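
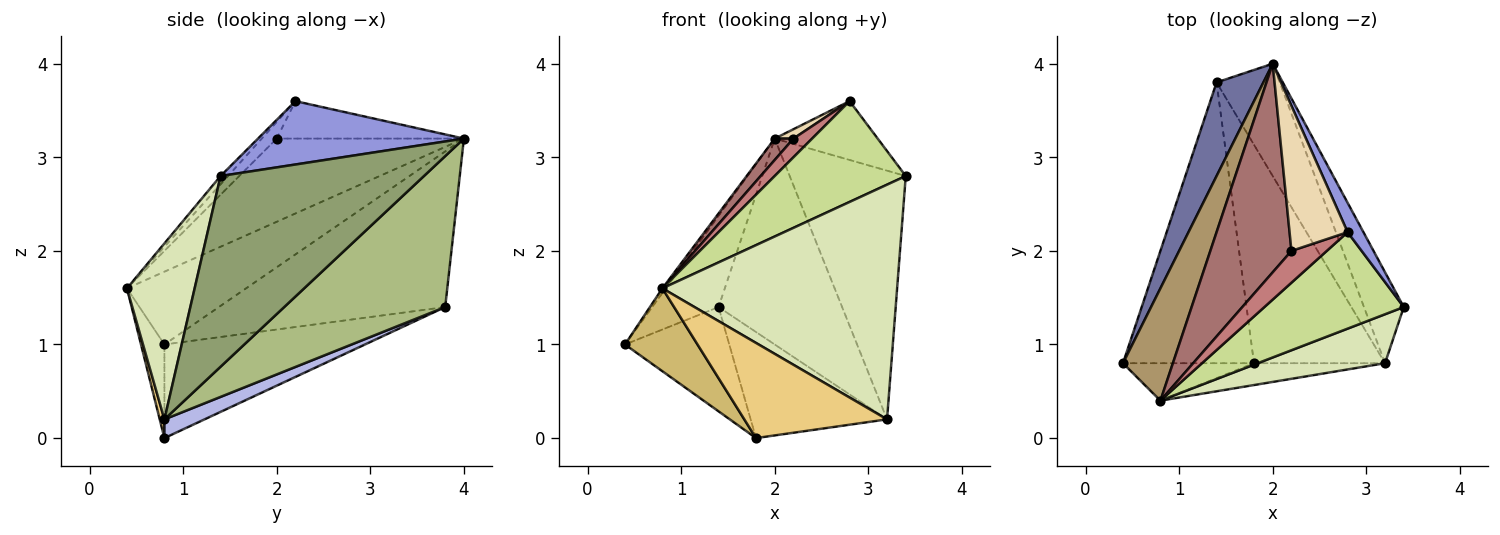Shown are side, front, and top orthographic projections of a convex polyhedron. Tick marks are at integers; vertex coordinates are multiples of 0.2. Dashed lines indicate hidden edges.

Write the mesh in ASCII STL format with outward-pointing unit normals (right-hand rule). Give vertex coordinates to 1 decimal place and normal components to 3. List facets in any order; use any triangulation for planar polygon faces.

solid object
 facet normal -0.922 0.270 0.277
  outer loop
   vertex 1.4 3.8 1.4
   vertex 0.4 0.8 1.0
   vertex 2.0 4.0 3.2
  endloop
 endfacet
 facet normal -0.556 0.289 -0.779
  outer loop
   vertex 1.4 3.8 1.4
   vertex 1.8 0.8 0.0
   vertex 0.4 0.8 1.0
  endloop
 endfacet
 facet normal 0.873 0.436 0.218
  outer loop
   vertex 2.8 2.2 3.6
   vertex 3.4 1.4 2.8
   vertex 2.0 4.0 3.2
  endloop
 endfacet
 facet normal 0.127 0.433 -0.892
  outer loop
   vertex 3.2 0.8 0.2
   vertex 1.8 0.8 0.0
   vertex 1.4 3.8 1.4
  endloop
 endfacet
 facet normal 0.855 0.488 -0.178
  outer loop
   vertex 3.2 0.8 0.2
   vertex 2.0 4.0 3.2
   vertex 3.4 1.4 2.8
  endloop
 endfacet
 facet normal 0.753 0.578 -0.315
  outer loop
   vertex 3.2 0.8 0.2
   vertex 1.4 3.8 1.4
   vertex 2.0 4.0 3.2
  endloop
 endfacet
 facet normal -0.041 -0.722 0.691
  outer loop
   vertex 0.8 0.4 1.6
   vertex 3.4 1.4 2.8
   vertex 2.8 2.2 3.6
  endloop
 endfacet
 facet normal 0.272 -0.942 0.197
  outer loop
   vertex 0.8 0.4 1.6
   vertex 3.2 0.8 0.2
   vertex 3.4 1.4 2.8
  endloop
 endfacet
 facet normal -0.824 0.024 0.565
  outer loop
   vertex 0.8 0.4 1.6
   vertex 2.0 4.0 3.2
   vertex 0.4 0.8 1.0
  endloop
 endfacet
 facet normal -0.282 -0.874 -0.395
  outer loop
   vertex 0.8 0.4 1.6
   vertex 0.4 0.8 1.0
   vertex 1.8 0.8 0.0
  endloop
 endfacet
 facet normal 0.032 -0.974 -0.224
  outer loop
   vertex 0.8 0.4 1.6
   vertex 1.8 0.8 0.0
   vertex 3.2 0.8 0.2
  endloop
 endfacet
 facet normal -0.541 -0.054 0.839
  outer loop
   vertex 2.2 2.0 3.2
   vertex 2.8 2.2 3.6
   vertex 2.0 4.0 3.2
  endloop
 endfacet
 facet normal -0.714 -0.071 0.696
  outer loop
   vertex 2.2 2.0 3.2
   vertex 2.0 4.0 3.2
   vertex 0.8 0.4 1.6
  endloop
 endfacet
 facet normal -0.376 -0.470 0.799
  outer loop
   vertex 2.2 2.0 3.2
   vertex 0.8 0.4 1.6
   vertex 2.8 2.2 3.6
  endloop
 endfacet
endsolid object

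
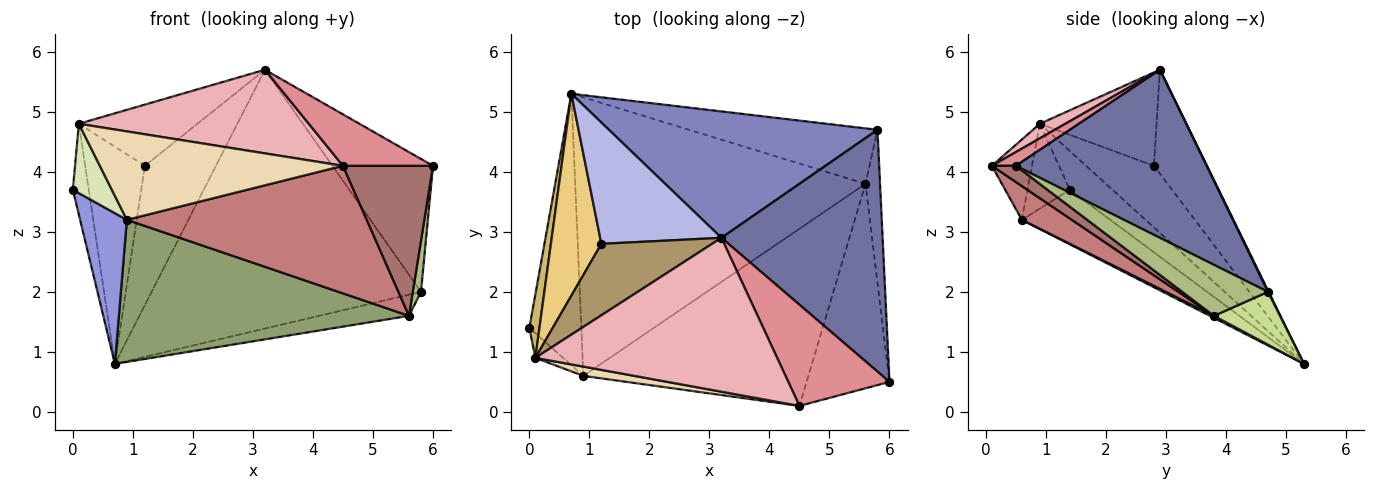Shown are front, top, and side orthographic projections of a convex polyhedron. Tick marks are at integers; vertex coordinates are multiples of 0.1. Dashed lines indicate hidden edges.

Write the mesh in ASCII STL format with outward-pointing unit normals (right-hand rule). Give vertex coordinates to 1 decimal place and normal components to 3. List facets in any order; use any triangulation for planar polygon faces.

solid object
 facet normal 0.675 0.356 0.647
  outer loop
   vertex 5.8 4.7 2.0
   vertex 3.2 2.9 5.7
   vertex 6.0 0.5 4.1
  endloop
 endfacet
 facet normal 0.002 0.899 0.439
  outer loop
   vertex 5.8 4.7 2.0
   vertex 0.7 5.3 0.8
   vertex 3.2 2.9 5.7
  endloop
 endfacet
 facet normal -0.676 -0.358 -0.644
  outer loop
   vertex 0.9 0.6 3.2
   vertex 0.0 1.4 3.7
   vertex 0.7 5.3 0.8
  endloop
 endfacet
 facet normal -0.491 0.657 0.572
  outer loop
   vertex 1.2 2.8 4.1
   vertex 3.2 2.9 5.7
   vertex 0.7 5.3 0.8
  endloop
 endfacet
 facet normal 0.006 -0.455 -0.891
  outer loop
   vertex 5.6 3.8 1.6
   vertex 0.9 0.6 3.2
   vertex 0.7 5.3 0.8
  endloop
 endfacet
 facet normal 0.958 -0.091 -0.274
  outer loop
   vertex 5.6 3.8 1.6
   vertex 5.8 4.7 2.0
   vertex 6.0 0.5 4.1
  endloop
 endfacet
 facet normal 0.253 0.345 -0.904
  outer loop
   vertex 5.6 3.8 1.6
   vertex 0.7 5.3 0.8
   vertex 5.8 4.7 2.0
  endloop
 endfacet
 facet normal -0.715 -0.658 -0.234
  outer loop
   vertex 0.1 0.9 4.8
   vertex 0.0 1.4 3.7
   vertex 0.9 0.6 3.2
  endloop
 endfacet
 facet normal -0.539 0.548 0.640
  outer loop
   vertex 0.1 0.9 4.8
   vertex 3.2 2.9 5.7
   vertex 1.2 2.8 4.1
  endloop
 endfacet
 facet normal -0.910 0.340 0.237
  outer loop
   vertex 0.1 0.9 4.8
   vertex 0.7 5.3 0.8
   vertex 0.0 1.4 3.7
  endloop
 endfacet
 facet normal -0.639 0.563 0.523
  outer loop
   vertex 0.1 0.9 4.8
   vertex 1.2 2.8 4.1
   vertex 0.7 5.3 0.8
  endloop
 endfacet
 facet normal -0.162 -0.981 0.103
  outer loop
   vertex 4.5 0.1 4.1
   vertex 0.1 0.9 4.8
   vertex 0.9 0.6 3.2
  endloop
 endfacet
 facet normal 0.156 -0.584 -0.796
  outer loop
   vertex 4.5 0.1 4.1
   vertex 5.6 3.8 1.6
   vertex 6.0 0.5 4.1
  endloop
 endfacet
 facet normal 0.121 -0.580 -0.805
  outer loop
   vertex 4.5 0.1 4.1
   vertex 0.9 0.6 3.2
   vertex 5.6 3.8 1.6
  endloop
 endfacet
 facet normal 0.120 -0.450 0.885
  outer loop
   vertex 4.5 0.1 4.1
   vertex 6.0 0.5 4.1
   vertex 3.2 2.9 5.7
  endloop
 endfacet
 facet normal 0.053 -0.477 0.877
  outer loop
   vertex 4.5 0.1 4.1
   vertex 3.2 2.9 5.7
   vertex 0.1 0.9 4.8
  endloop
 endfacet
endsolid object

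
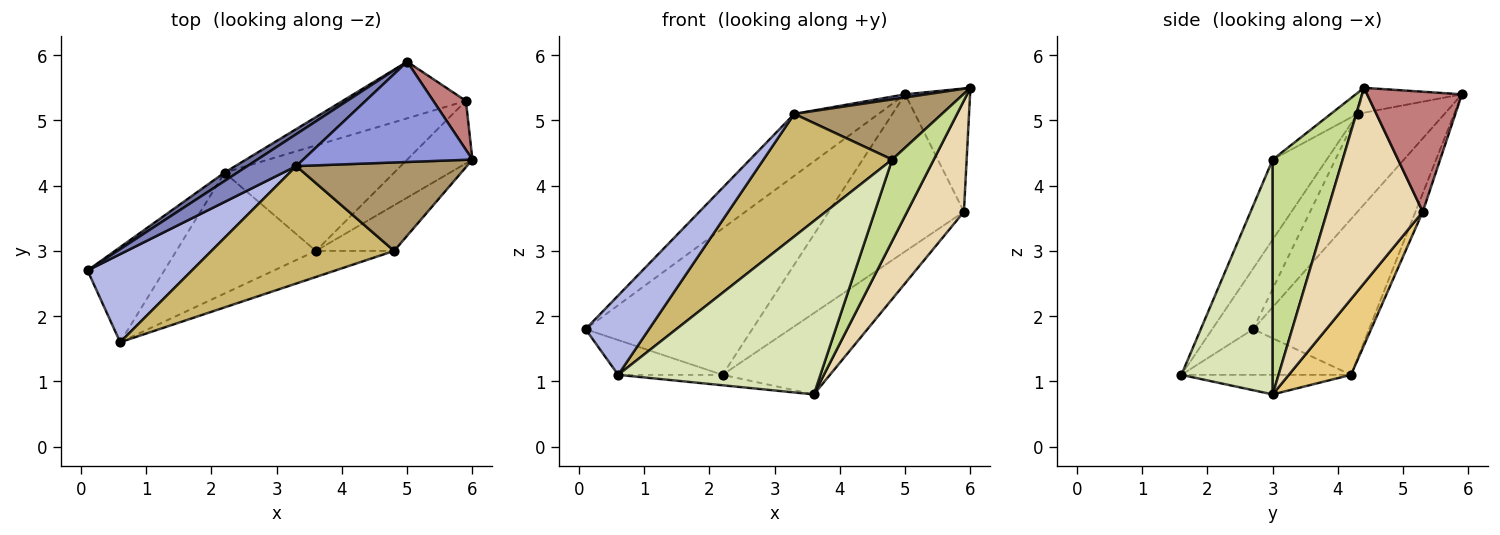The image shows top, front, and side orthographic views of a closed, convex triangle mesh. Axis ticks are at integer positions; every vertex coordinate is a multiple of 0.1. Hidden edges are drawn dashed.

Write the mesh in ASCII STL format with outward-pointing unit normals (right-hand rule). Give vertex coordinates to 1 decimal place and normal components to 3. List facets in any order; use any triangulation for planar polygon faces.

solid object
 facet normal -0.570 0.820 0.047
  outer loop
   vertex 2.2 4.2 1.1
   vertex 0.1 2.7 1.8
   vertex 5.0 5.9 5.4
  endloop
 endfacet
 facet normal -0.676 0.655 0.338
  outer loop
   vertex 3.3 4.3 5.1
   vertex 5.0 5.9 5.4
   vertex 0.1 2.7 1.8
  endloop
 endfacet
 facet normal -0.145 -0.031 0.989
  outer loop
   vertex 3.3 4.3 5.1
   vertex 6.0 4.4 5.5
   vertex 5.0 5.9 5.4
  endloop
 endfacet
 facet normal -0.396 -0.614 0.682
  outer loop
   vertex 0.6 1.6 1.1
   vertex 3.3 4.3 5.1
   vertex 0.1 2.7 1.8
  endloop
 endfacet
 facet normal -0.488 0.300 -0.820
  outer loop
   vertex 0.6 1.6 1.1
   vertex 0.1 2.7 1.8
   vertex 2.2 4.2 1.1
  endloop
 endfacet
 facet normal -0.138 0.085 -0.987
  outer loop
   vertex 0.6 1.6 1.1
   vertex 2.2 4.2 1.1
   vertex 3.6 3.0 0.8
  endloop
 endfacet
 facet normal 0.826 -0.492 -0.275
  outer loop
   vertex 4.8 3.0 4.4
   vertex 3.6 3.0 0.8
   vertex 6.0 4.4 5.5
  endloop
 endfacet
 facet normal 0.408 -0.903 -0.136
  outer loop
   vertex 4.8 3.0 4.4
   vertex 0.6 1.6 1.1
   vertex 3.6 3.0 0.8
  endloop
 endfacet
 facet normal -0.101 -0.560 0.823
  outer loop
   vertex 4.8 3.0 4.4
   vertex 6.0 4.4 5.5
   vertex 3.3 4.3 5.1
  endloop
 endfacet
 facet normal -0.290 -0.691 0.662
  outer loop
   vertex 4.8 3.0 4.4
   vertex 3.3 4.3 5.1
   vertex 0.6 1.6 1.1
  endloop
 endfacet
 facet normal 0.333 0.576 -0.747
  outer loop
   vertex 5.9 5.3 3.6
   vertex 3.6 3.0 0.8
   vertex 2.2 4.2 1.1
  endloop
 endfacet
 facet normal 0.827 -0.491 -0.276
  outer loop
   vertex 5.9 5.3 3.6
   vertex 6.0 4.4 5.5
   vertex 3.6 3.0 0.8
  endloop
 endfacet
 facet normal -0.051 0.940 -0.339
  outer loop
   vertex 5.9 5.3 3.6
   vertex 2.2 4.2 1.1
   vertex 5.0 5.9 5.4
  endloop
 endfacet
 facet normal 0.805 0.551 0.219
  outer loop
   vertex 5.9 5.3 3.6
   vertex 5.0 5.9 5.4
   vertex 6.0 4.4 5.5
  endloop
 endfacet
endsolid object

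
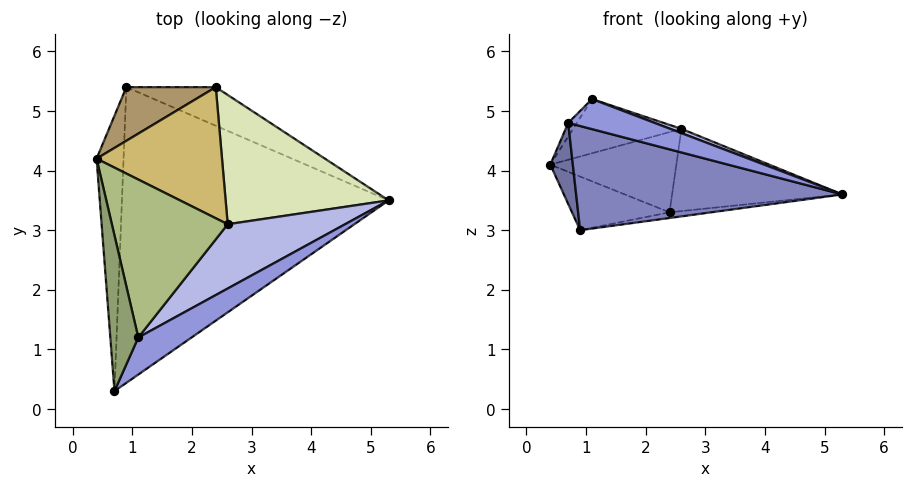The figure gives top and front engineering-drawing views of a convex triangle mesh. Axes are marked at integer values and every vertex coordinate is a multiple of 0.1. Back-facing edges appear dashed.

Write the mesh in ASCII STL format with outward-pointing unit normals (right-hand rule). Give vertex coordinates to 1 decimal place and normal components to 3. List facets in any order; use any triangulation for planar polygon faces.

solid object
 facet normal -0.820 -0.162 -0.549
  outer loop
   vertex 0.9 5.4 3.0
   vertex 0.7 0.3 4.8
   vertex 0.4 4.2 4.1
  endloop
 endfacet
 facet normal -0.015 -0.332 -0.943
  outer loop
   vertex 0.9 5.4 3.0
   vertex 5.3 3.5 3.6
   vertex 0.7 0.3 4.8
  endloop
 endfacet
 facet normal 0.540 -0.530 0.654
  outer loop
   vertex 1.1 1.2 5.2
   vertex 0.7 0.3 4.8
   vertex 5.3 3.5 3.6
  endloop
 endfacet
 facet normal 0.384 -0.061 0.921
  outer loop
   vertex 1.1 1.2 5.2
   vertex 5.3 3.5 3.6
   vertex 2.6 3.1 4.7
  endloop
 endfacet
 facet normal -0.766 0.056 0.640
  outer loop
   vertex 1.1 1.2 5.2
   vertex 0.4 4.2 4.1
   vertex 0.7 0.3 4.8
  endloop
 endfacet
 facet normal -0.095 0.323 0.942
  outer loop
   vertex 1.1 1.2 5.2
   vertex 2.6 3.1 4.7
   vertex 0.4 4.2 4.1
  endloop
 endfacet
 facet normal 0.194 0.143 -0.970
  outer loop
   vertex 2.4 5.4 3.3
   vertex 5.3 3.5 3.6
   vertex 0.9 5.4 3.0
  endloop
 endfacet
 facet normal 0.256 0.519 0.816
  outer loop
   vertex 2.4 5.4 3.3
   vertex 2.6 3.1 4.7
   vertex 5.3 3.5 3.6
  endloop
 endfacet
 facet normal -0.140 0.700 0.700
  outer loop
   vertex 2.4 5.4 3.3
   vertex 0.9 5.4 3.0
   vertex 0.4 4.2 4.1
  endloop
 endfacet
 facet normal 0.028 0.522 0.853
  outer loop
   vertex 2.4 5.4 3.3
   vertex 0.4 4.2 4.1
   vertex 2.6 3.1 4.7
  endloop
 endfacet
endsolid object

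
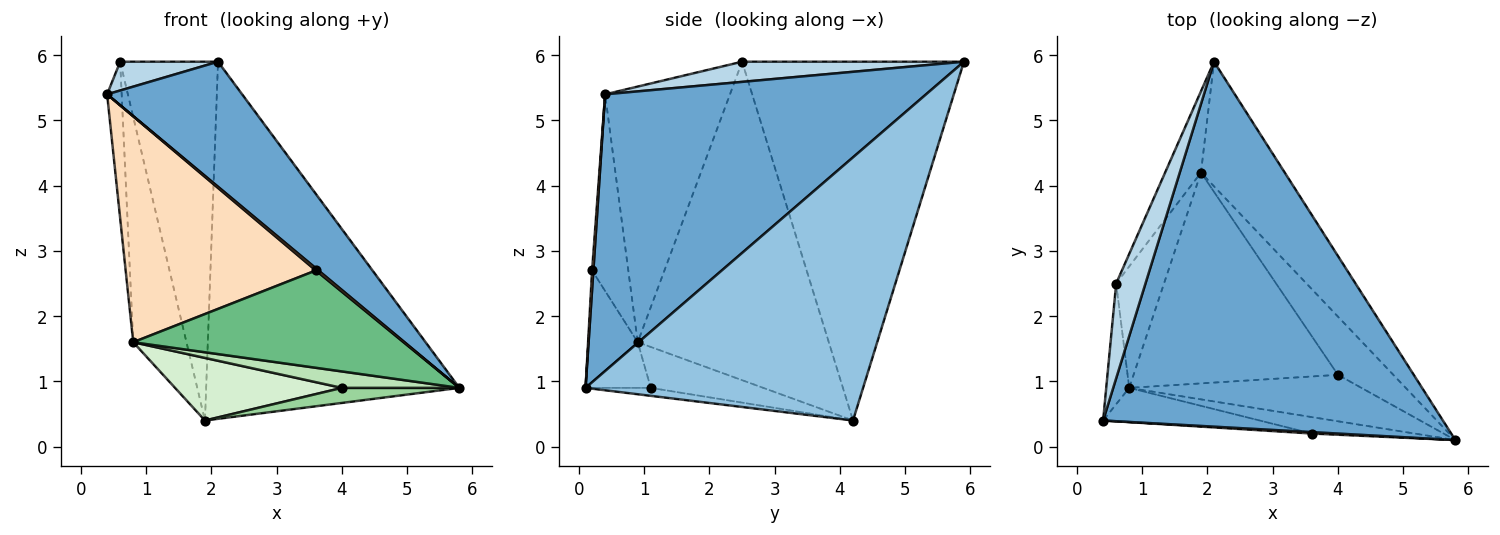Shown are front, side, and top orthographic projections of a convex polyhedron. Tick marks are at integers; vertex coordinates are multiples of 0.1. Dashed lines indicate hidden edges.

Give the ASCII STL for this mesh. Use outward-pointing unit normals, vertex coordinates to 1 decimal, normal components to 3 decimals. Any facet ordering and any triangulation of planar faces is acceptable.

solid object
 facet normal 0.610 -0.257 0.749
  outer loop
   vertex 2.1 5.9 5.9
   vertex 0.4 0.4 5.4
   vertex 5.8 0.1 0.9
  endloop
 endfacet
 facet normal 0.719 0.656 -0.229
  outer loop
   vertex 1.9 4.2 0.4
   vertex 2.1 5.9 5.9
   vertex 5.8 0.1 0.9
  endloop
 endfacet
 facet normal 0.550 -0.243 0.799
  outer loop
   vertex 0.6 2.5 5.9
   vertex 0.4 0.4 5.4
   vertex 2.1 5.9 5.9
  endloop
 endfacet
 facet normal -0.911 0.402 -0.091
  outer loop
   vertex 0.6 2.5 5.9
   vertex 2.1 5.9 5.9
   vertex 1.9 4.2 0.4
  endloop
 endfacet
 facet normal -0.989 0.115 -0.089
  outer loop
   vertex 0.6 2.5 5.9
   vertex 0.8 0.9 1.6
   vertex 0.4 0.4 5.4
  endloop
 endfacet
 facet normal -0.953 0.266 -0.143
  outer loop
   vertex 0.6 2.5 5.9
   vertex 1.9 4.2 0.4
   vertex 0.8 0.9 1.6
  endloop
 endfacet
 facet normal 0.384 -0.768 0.512
  outer loop
   vertex 3.6 0.2 2.7
   vertex 5.8 0.1 0.9
   vertex 0.4 0.4 5.4
  endloop
 endfacet
 facet normal -0.185 -0.972 -0.147
  outer loop
   vertex 3.6 0.2 2.7
   vertex 0.4 0.4 5.4
   vertex 0.8 0.9 1.6
  endloop
 endfacet
 facet normal -0.178 -0.970 -0.164
  outer loop
   vertex 3.6 0.2 2.7
   vertex 0.8 0.9 1.6
   vertex 5.8 0.1 0.9
  endloop
 endfacet
 facet normal -0.138 -0.248 -0.959
  outer loop
   vertex 4.0 1.1 0.9
   vertex 1.9 4.2 0.4
   vertex 5.8 0.1 0.9
  endloop
 endfacet
 facet normal -0.182 -0.328 -0.927
  outer loop
   vertex 4.0 1.1 0.9
   vertex 5.8 0.1 0.9
   vertex 0.8 0.9 1.6
  endloop
 endfacet
 facet normal -0.188 -0.280 -0.941
  outer loop
   vertex 4.0 1.1 0.9
   vertex 0.8 0.9 1.6
   vertex 1.9 4.2 0.4
  endloop
 endfacet
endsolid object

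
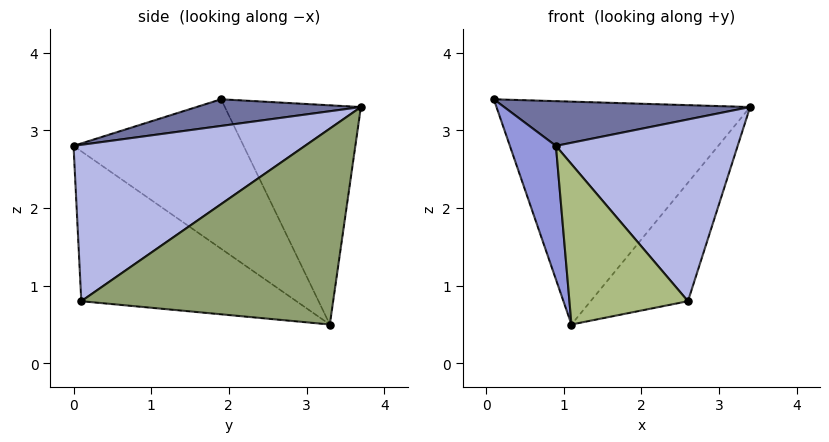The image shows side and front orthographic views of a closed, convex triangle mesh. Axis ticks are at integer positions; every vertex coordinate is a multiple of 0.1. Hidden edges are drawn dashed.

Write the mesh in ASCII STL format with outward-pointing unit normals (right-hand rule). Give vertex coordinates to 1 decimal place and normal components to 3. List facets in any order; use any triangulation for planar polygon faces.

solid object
 facet normal 0.158 -0.236 0.959
  outer loop
   vertex 0.9 0.0 2.8
   vertex 3.4 3.7 3.3
   vertex 0.1 1.9 3.4
  endloop
 endfacet
 facet normal -0.457 0.852 0.254
  outer loop
   vertex 1.1 3.3 0.5
   vertex 0.1 1.9 3.4
   vertex 3.4 3.7 3.3
  endloop
 endfacet
 facet normal -0.877 -0.238 -0.417
  outer loop
   vertex 1.1 3.3 0.5
   vertex 0.9 0.0 2.8
   vertex 0.1 1.9 3.4
  endloop
 endfacet
 facet normal 0.663 -0.521 0.538
  outer loop
   vertex 2.6 0.1 0.8
   vertex 3.4 3.7 3.3
   vertex 0.9 0.0 2.8
  endloop
 endfacet
 facet normal 0.722 0.279 -0.633
  outer loop
   vertex 2.6 0.1 0.8
   vertex 1.1 3.3 0.5
   vertex 3.4 3.7 3.3
  endloop
 endfacet
 facet normal -0.694 -0.383 -0.609
  outer loop
   vertex 2.6 0.1 0.8
   vertex 0.9 0.0 2.8
   vertex 1.1 3.3 0.5
  endloop
 endfacet
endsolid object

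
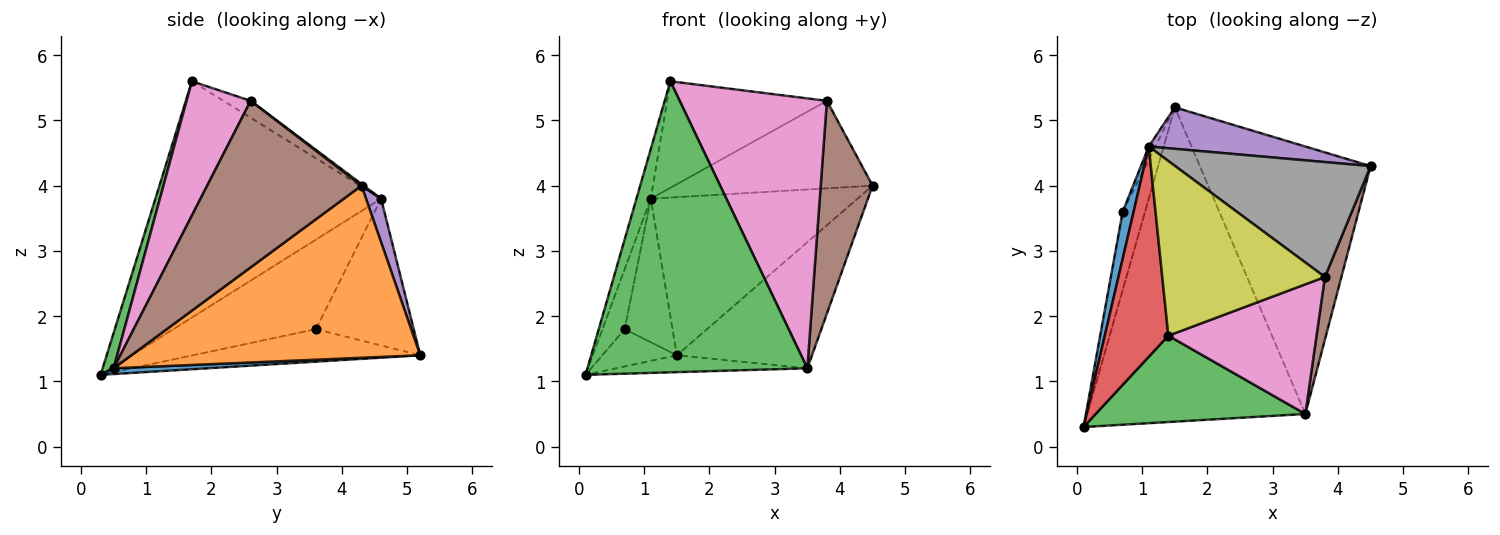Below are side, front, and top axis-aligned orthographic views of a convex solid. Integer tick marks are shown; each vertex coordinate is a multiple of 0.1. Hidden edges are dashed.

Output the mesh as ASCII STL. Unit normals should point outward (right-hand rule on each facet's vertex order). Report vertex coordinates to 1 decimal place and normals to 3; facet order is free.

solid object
 facet normal 0.026 0.054 -0.998
  outer loop
   vertex 3.5 0.5 1.2
   vertex 0.1 0.3 1.1
   vertex 1.5 5.2 1.4
  endloop
 endfacet
 facet normal 0.674 0.315 -0.668
  outer loop
   vertex 3.5 0.5 1.2
   vertex 1.5 5.2 1.4
   vertex 4.5 4.3 4.0
  endloop
 endfacet
 facet normal 0.048 -0.958 0.284
  outer loop
   vertex 3.5 0.5 1.2
   vertex 1.4 1.7 5.6
   vertex 0.1 0.3 1.1
  endloop
 endfacet
 facet normal -0.964 0.061 0.259
  outer loop
   vertex 1.1 4.6 3.8
   vertex 0.1 0.3 1.1
   vertex 1.4 1.7 5.6
  endloop
 endfacet
 facet normal 0.070 0.965 0.253
  outer loop
   vertex 1.1 4.6 3.8
   vertex 4.5 4.3 4.0
   vertex 1.5 5.2 1.4
  endloop
 endfacet
 facet normal 0.944 -0.317 0.093
  outer loop
   vertex 3.8 2.6 5.3
   vertex 3.5 0.5 1.2
   vertex 4.5 4.3 4.0
  endloop
 endfacet
 facet normal 0.365 -0.839 0.403
  outer loop
   vertex 3.8 2.6 5.3
   vertex 1.4 1.7 5.6
   vertex 3.5 0.5 1.2
  endloop
 endfacet
 facet normal 0.007 0.606 0.796
  outer loop
   vertex 3.8 2.6 5.3
   vertex 4.5 4.3 4.0
   vertex 1.1 4.6 3.8
  endloop
 endfacet
 facet normal -0.088 0.519 0.850
  outer loop
   vertex 3.8 2.6 5.3
   vertex 1.1 4.6 3.8
   vertex 1.4 1.7 5.6
  endloop
 endfacet
 facet normal -0.795 0.261 -0.547
  outer loop
   vertex 0.7 3.6 1.8
   vertex 1.5 5.2 1.4
   vertex 0.1 0.3 1.1
  endloop
 endfacet
 facet normal -0.981 0.153 0.120
  outer loop
   vertex 0.7 3.6 1.8
   vertex 0.1 0.3 1.1
   vertex 1.1 4.6 3.8
  endloop
 endfacet
 facet normal -0.898 0.439 -0.040
  outer loop
   vertex 0.7 3.6 1.8
   vertex 1.1 4.6 3.8
   vertex 1.5 5.2 1.4
  endloop
 endfacet
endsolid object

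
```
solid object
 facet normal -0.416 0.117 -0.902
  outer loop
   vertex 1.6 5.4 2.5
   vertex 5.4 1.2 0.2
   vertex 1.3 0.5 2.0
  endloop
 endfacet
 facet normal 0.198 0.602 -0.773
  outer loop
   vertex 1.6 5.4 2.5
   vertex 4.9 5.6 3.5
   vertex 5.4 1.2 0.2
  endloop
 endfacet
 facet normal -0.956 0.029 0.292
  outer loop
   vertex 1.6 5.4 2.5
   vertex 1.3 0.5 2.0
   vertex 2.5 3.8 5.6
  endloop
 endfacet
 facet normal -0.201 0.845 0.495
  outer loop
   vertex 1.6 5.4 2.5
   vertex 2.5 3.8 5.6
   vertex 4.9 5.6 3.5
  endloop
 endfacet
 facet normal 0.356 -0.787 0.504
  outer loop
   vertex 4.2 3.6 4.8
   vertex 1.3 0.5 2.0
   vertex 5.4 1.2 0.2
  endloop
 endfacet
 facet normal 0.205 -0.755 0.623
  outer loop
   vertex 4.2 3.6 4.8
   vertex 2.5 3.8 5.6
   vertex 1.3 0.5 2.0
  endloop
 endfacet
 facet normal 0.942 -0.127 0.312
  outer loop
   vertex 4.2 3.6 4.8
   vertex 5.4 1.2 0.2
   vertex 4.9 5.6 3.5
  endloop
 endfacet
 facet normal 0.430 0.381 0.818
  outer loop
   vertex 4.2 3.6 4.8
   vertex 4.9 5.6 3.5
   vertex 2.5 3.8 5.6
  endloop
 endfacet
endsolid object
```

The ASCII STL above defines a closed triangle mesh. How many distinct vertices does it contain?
6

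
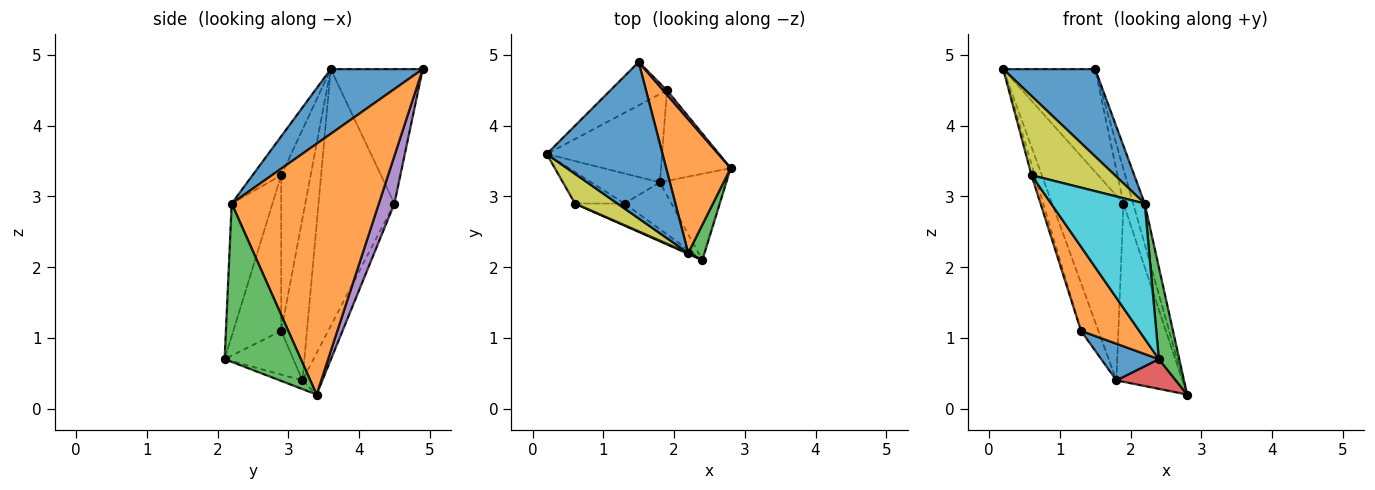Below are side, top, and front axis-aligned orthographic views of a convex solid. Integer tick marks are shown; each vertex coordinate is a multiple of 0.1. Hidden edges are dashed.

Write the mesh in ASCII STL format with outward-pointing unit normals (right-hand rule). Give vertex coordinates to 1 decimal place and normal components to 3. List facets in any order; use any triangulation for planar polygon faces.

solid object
 facet normal 0.438 -0.438 0.785
  outer loop
   vertex 2.2 2.2 2.9
   vertex 1.5 4.9 4.8
   vertex 0.2 3.6 4.8
  endloop
 endfacet
 facet normal 0.966 0.076 0.248
  outer loop
   vertex 2.2 2.2 2.9
   vertex 2.8 3.4 0.2
   vertex 1.5 4.9 4.8
  endloop
 endfacet
 facet normal 0.961 -0.258 0.099
  outer loop
   vertex 2.2 2.2 2.9
   vertex 2.4 2.1 0.7
   vertex 2.8 3.4 0.2
  endloop
 endfacet
 facet normal -0.123 -0.323 -0.938
  outer loop
   vertex 1.8 3.2 0.4
   vertex 2.8 3.4 0.2
   vertex 2.4 2.1 0.7
  endloop
 endfacet
 facet normal 0.847 0.528 0.067
  outer loop
   vertex 1.9 4.5 2.9
   vertex 1.5 4.9 4.8
   vertex 2.8 3.4 0.2
  endloop
 endfacet
 facet normal -0.260 0.861 -0.437
  outer loop
   vertex 1.9 4.5 2.9
   vertex 2.8 3.4 0.2
   vertex 1.8 3.2 0.4
  endloop
 endfacet
 facet normal -0.678 0.678 -0.285
  outer loop
   vertex 1.9 4.5 2.9
   vertex 0.2 3.6 4.8
   vertex 1.5 4.9 4.8
  endloop
 endfacet
 facet normal -0.692 0.651 -0.311
  outer loop
   vertex 1.9 4.5 2.9
   vertex 1.8 3.2 0.4
   vertex 0.2 3.6 4.8
  endloop
 endfacet
 facet normal -0.306 -0.891 0.334
  outer loop
   vertex 0.6 2.9 3.3
   vertex 2.2 2.2 2.9
   vertex 0.2 3.6 4.8
  endloop
 endfacet
 facet normal -0.400 -0.917 0.005
  outer loop
   vertex 0.6 2.9 3.3
   vertex 2.4 2.1 0.7
   vertex 2.2 2.2 2.9
  endloop
 endfacet
 facet normal -0.592 -0.496 -0.635
  outer loop
   vertex 1.3 2.9 1.1
   vertex 1.8 3.2 0.4
   vertex 2.4 2.1 0.7
  endloop
 endfacet
 facet normal -0.623 -0.757 -0.198
  outer loop
   vertex 1.3 2.9 1.1
   vertex 2.4 2.1 0.7
   vertex 0.6 2.9 3.3
  endloop
 endfacet
 facet normal -0.782 0.528 -0.332
  outer loop
   vertex 1.3 2.9 1.1
   vertex 0.2 3.6 4.8
   vertex 1.8 3.2 0.4
  endloop
 endfacet
 facet normal -0.948 0.105 -0.302
  outer loop
   vertex 1.3 2.9 1.1
   vertex 0.6 2.9 3.3
   vertex 0.2 3.6 4.8
  endloop
 endfacet
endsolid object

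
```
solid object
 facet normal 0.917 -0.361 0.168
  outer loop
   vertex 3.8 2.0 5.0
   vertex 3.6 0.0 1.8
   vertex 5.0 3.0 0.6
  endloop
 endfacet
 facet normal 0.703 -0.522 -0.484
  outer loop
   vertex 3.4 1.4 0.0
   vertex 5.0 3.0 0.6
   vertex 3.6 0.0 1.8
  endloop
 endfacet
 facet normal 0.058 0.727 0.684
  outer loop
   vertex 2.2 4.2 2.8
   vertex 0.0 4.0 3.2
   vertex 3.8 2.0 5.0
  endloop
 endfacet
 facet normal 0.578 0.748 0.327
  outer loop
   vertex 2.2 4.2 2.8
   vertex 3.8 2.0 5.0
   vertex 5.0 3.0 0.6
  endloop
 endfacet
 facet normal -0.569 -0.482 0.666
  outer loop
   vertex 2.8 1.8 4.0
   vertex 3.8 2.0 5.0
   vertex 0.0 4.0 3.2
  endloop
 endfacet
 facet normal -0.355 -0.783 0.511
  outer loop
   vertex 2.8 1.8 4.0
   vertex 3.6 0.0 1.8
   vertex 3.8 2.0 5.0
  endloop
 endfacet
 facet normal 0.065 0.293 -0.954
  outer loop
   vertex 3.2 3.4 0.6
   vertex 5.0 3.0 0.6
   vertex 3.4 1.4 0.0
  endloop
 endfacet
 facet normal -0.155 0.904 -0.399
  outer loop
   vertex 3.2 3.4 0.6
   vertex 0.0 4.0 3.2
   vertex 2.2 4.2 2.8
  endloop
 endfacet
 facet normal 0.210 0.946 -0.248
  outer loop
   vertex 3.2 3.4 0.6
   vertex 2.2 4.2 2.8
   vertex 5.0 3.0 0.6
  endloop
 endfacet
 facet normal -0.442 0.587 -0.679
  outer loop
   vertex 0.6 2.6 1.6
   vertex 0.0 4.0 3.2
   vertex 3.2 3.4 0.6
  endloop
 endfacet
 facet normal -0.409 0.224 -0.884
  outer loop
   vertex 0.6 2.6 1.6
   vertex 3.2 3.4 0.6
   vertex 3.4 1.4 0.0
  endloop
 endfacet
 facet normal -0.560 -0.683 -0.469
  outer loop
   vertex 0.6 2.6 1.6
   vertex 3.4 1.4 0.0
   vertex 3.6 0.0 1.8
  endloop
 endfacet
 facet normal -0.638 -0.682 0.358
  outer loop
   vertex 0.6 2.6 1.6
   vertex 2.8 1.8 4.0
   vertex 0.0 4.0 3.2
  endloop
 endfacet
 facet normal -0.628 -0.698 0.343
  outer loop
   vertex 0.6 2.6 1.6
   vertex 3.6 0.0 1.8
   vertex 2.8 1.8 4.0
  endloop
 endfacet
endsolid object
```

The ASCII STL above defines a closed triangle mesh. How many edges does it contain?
21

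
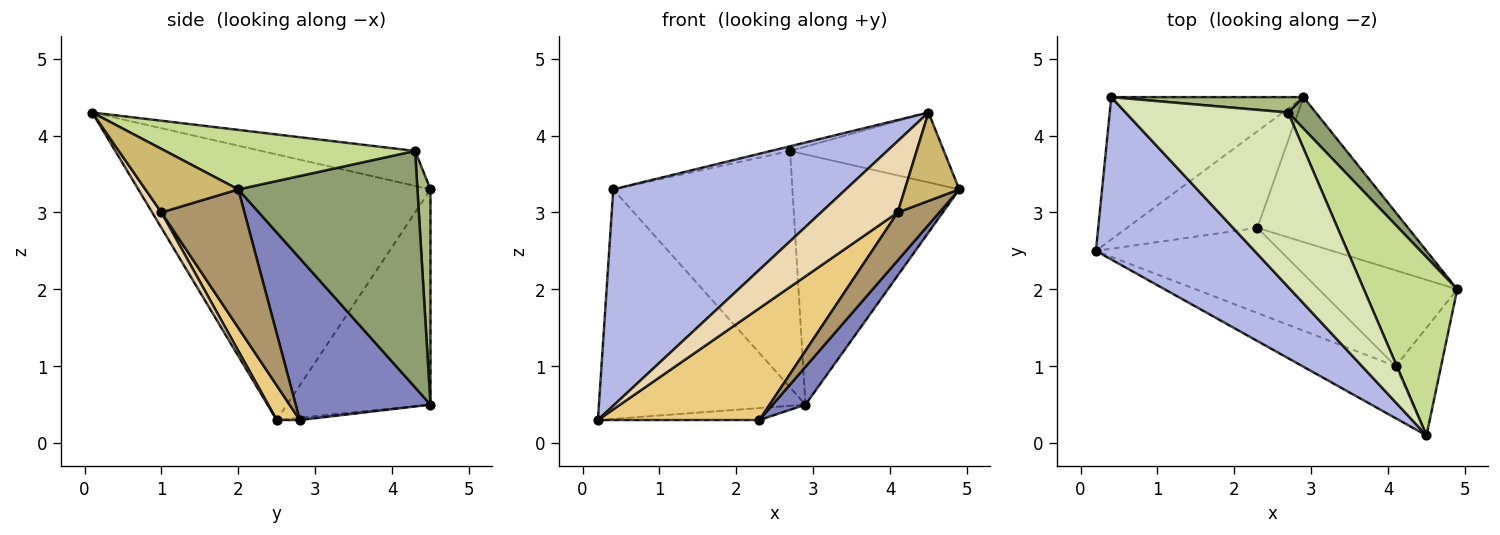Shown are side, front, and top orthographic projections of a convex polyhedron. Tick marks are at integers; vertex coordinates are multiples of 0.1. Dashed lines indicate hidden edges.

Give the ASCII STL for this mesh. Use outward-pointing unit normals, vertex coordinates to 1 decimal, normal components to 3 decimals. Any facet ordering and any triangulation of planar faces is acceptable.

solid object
 facet normal -0.018 0.123 -0.992
  outer loop
   vertex 2.3 2.8 0.3
   vertex 0.2 2.5 0.3
   vertex 2.9 4.5 0.5
  endloop
 endfacet
 facet normal 0.720 -0.175 -0.671
  outer loop
   vertex 2.3 2.8 0.3
   vertex 2.9 4.5 0.5
   vertex 4.9 2.0 3.3
  endloop
 endfacet
 facet normal -0.508 0.732 -0.454
  outer loop
   vertex 0.4 4.5 3.3
   vertex 2.9 4.5 0.5
   vertex 0.2 2.5 0.3
  endloop
 endfacet
 facet normal -0.709 -0.564 0.423
  outer loop
   vertex 4.5 0.1 4.3
   vertex 0.4 4.5 3.3
   vertex 0.2 2.5 0.3
  endloop
 endfacet
 facet normal 0.729 0.679 0.085
  outer loop
   vertex 2.7 4.3 3.8
   vertex 4.9 2.0 3.3
   vertex 2.9 4.5 0.5
  endloop
 endfacet
 facet normal 0.072 0.995 0.065
  outer loop
   vertex 2.7 4.3 3.8
   vertex 2.9 4.5 0.5
   vertex 0.4 4.5 3.3
  endloop
 endfacet
 facet normal 0.510 0.314 0.801
  outer loop
   vertex 2.7 4.3 3.8
   vertex 4.5 0.1 4.3
   vertex 4.9 2.0 3.3
  endloop
 endfacet
 facet normal -0.210 0.026 0.977
  outer loop
   vertex 2.7 4.3 3.8
   vertex 0.4 4.5 3.3
   vertex 4.5 0.1 4.3
  endloop
 endfacet
 facet normal 0.667 -0.333 -0.667
  outer loop
   vertex 4.1 1.0 3.0
   vertex 2.3 2.8 0.3
   vertex 4.9 2.0 3.3
  endloop
 endfacet
 facet normal 0.735 -0.431 -0.524
  outer loop
   vertex 4.1 1.0 3.0
   vertex 4.9 2.0 3.3
   vertex 4.5 0.1 4.3
  endloop
 endfacet
 facet normal 0.113 -0.790 -0.602
  outer loop
   vertex 4.1 1.0 3.0
   vertex 0.2 2.5 0.3
   vertex 2.3 2.8 0.3
  endloop
 endfacet
 facet normal 0.097 -0.804 -0.586
  outer loop
   vertex 4.1 1.0 3.0
   vertex 4.5 0.1 4.3
   vertex 0.2 2.5 0.3
  endloop
 endfacet
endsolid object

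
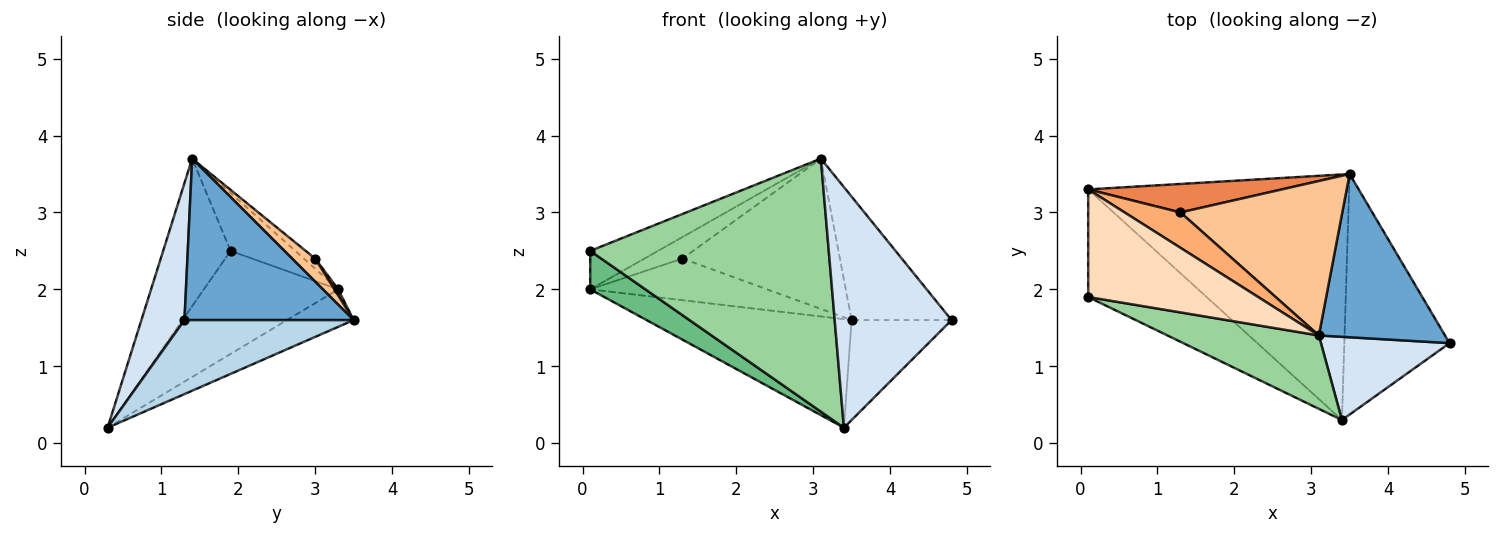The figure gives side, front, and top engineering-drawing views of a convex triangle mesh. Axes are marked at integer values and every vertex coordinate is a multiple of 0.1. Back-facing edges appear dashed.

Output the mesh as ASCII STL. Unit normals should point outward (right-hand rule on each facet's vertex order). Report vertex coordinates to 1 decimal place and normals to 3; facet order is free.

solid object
 facet normal 0.714 0.422 0.558
  outer loop
   vertex 3.1 1.4 3.7
   vertex 4.8 1.3 1.6
   vertex 3.5 3.5 1.6
  endloop
 endfacet
 facet normal -0.130 0.401 -0.907
  outer loop
   vertex 3.4 0.3 0.2
   vertex 0.1 3.3 2.0
   vertex 3.5 3.5 1.6
  endloop
 endfacet
 facet normal 0.545 0.322 -0.774
  outer loop
   vertex 3.4 0.3 0.2
   vertex 3.5 3.5 1.6
   vertex 4.8 1.3 1.6
  endloop
 endfacet
 facet normal 0.329 -0.893 0.309
  outer loop
   vertex 3.4 0.3 0.2
   vertex 4.8 1.3 1.6
   vertex 3.1 1.4 3.7
  endloop
 endfacet
 facet normal 0.018 0.825 0.565
  outer loop
   vertex 1.3 3.0 2.4
   vertex 3.5 3.5 1.6
   vertex 0.1 3.3 2.0
  endloop
 endfacet
 facet normal -0.153 0.514 0.844
  outer loop
   vertex 1.3 3.0 2.4
   vertex 0.1 3.3 2.0
   vertex 3.1 1.4 3.7
  endloop
 endfacet
 facet normal 0.102 0.694 0.713
  outer loop
   vertex 1.3 3.0 2.4
   vertex 3.1 1.4 3.7
   vertex 3.5 3.5 1.6
  endloop
 endfacet
 facet normal -0.305 0.320 0.897
  outer loop
   vertex 0.1 1.9 2.5
   vertex 3.1 1.4 3.7
   vertex 0.1 3.3 2.0
  endloop
 endfacet
 facet normal -0.634 -0.260 -0.728
  outer loop
   vertex 0.1 1.9 2.5
   vertex 0.1 3.3 2.0
   vertex 3.4 0.3 0.2
  endloop
 endfacet
 facet normal -0.262 -0.927 0.269
  outer loop
   vertex 0.1 1.9 2.5
   vertex 3.4 0.3 0.2
   vertex 3.1 1.4 3.7
  endloop
 endfacet
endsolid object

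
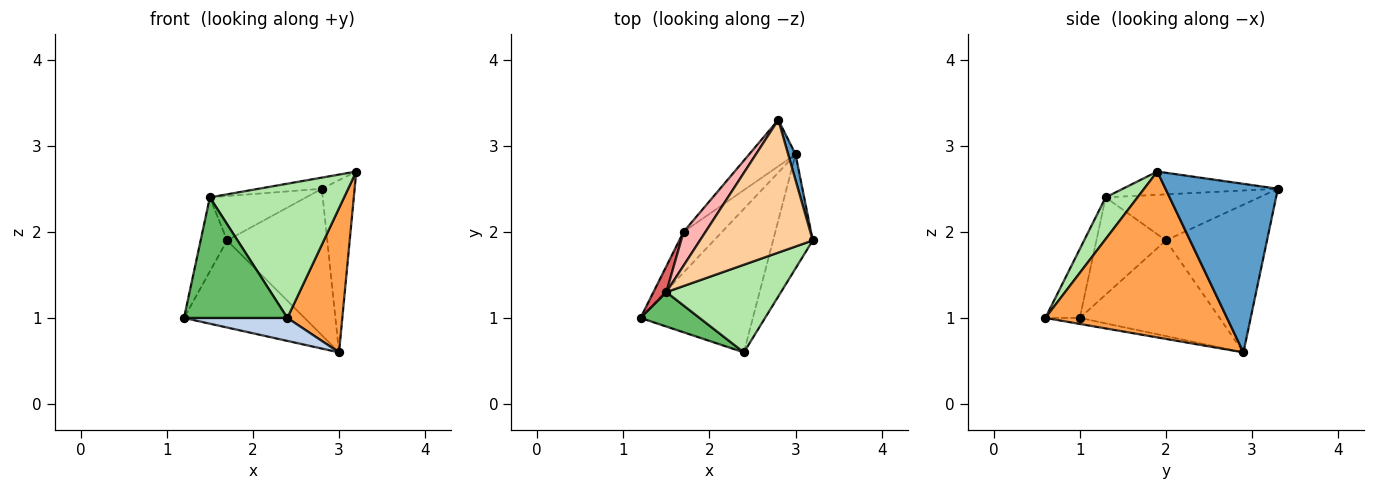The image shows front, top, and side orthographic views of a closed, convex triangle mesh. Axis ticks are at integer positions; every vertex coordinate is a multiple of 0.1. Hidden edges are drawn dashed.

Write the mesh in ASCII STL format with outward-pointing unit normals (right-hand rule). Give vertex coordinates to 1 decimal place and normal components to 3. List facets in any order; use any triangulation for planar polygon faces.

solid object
 facet normal 0.959 0.280 0.042
  outer loop
   vertex 3.0 2.9 0.6
   vertex 2.8 3.3 2.5
   vertex 3.2 1.9 2.7
  endloop
 endfacet
 facet normal -0.053 -0.158 -0.986
  outer loop
   vertex 2.4 0.6 1.0
   vertex 1.2 1.0 1.0
   vertex 3.0 2.9 0.6
  endloop
 endfacet
 facet normal 0.933 -0.282 -0.223
  outer loop
   vertex 2.4 0.6 1.0
   vertex 3.0 2.9 0.6
   vertex 3.2 1.9 2.7
  endloop
 endfacet
 facet normal -0.201 0.082 0.976
  outer loop
   vertex 1.5 1.3 2.4
   vertex 3.2 1.9 2.7
   vertex 2.8 3.3 2.5
  endloop
 endfacet
 facet normal -0.305 -0.916 0.262
  outer loop
   vertex 1.5 1.3 2.4
   vertex 1.2 1.0 1.0
   vertex 2.4 0.6 1.0
  endloop
 endfacet
 facet normal 0.195 -0.821 0.536
  outer loop
   vertex 1.5 1.3 2.4
   vertex 2.4 0.6 1.0
   vertex 3.2 1.9 2.7
  endloop
 endfacet
 facet normal -0.928 0.353 0.123
  outer loop
   vertex 1.7 2.0 1.9
   vertex 1.2 1.0 1.0
   vertex 1.5 1.3 2.4
  endloop
 endfacet
 facet normal -0.786 0.492 0.375
  outer loop
   vertex 1.7 2.0 1.9
   vertex 1.5 1.3 2.4
   vertex 2.8 3.3 2.5
  endloop
 endfacet
 facet normal -0.724 0.625 -0.292
  outer loop
   vertex 1.7 2.0 1.9
   vertex 3.0 2.9 0.6
   vertex 1.2 1.0 1.0
  endloop
 endfacet
 facet normal -0.693 0.687 -0.218
  outer loop
   vertex 1.7 2.0 1.9
   vertex 2.8 3.3 2.5
   vertex 3.0 2.9 0.6
  endloop
 endfacet
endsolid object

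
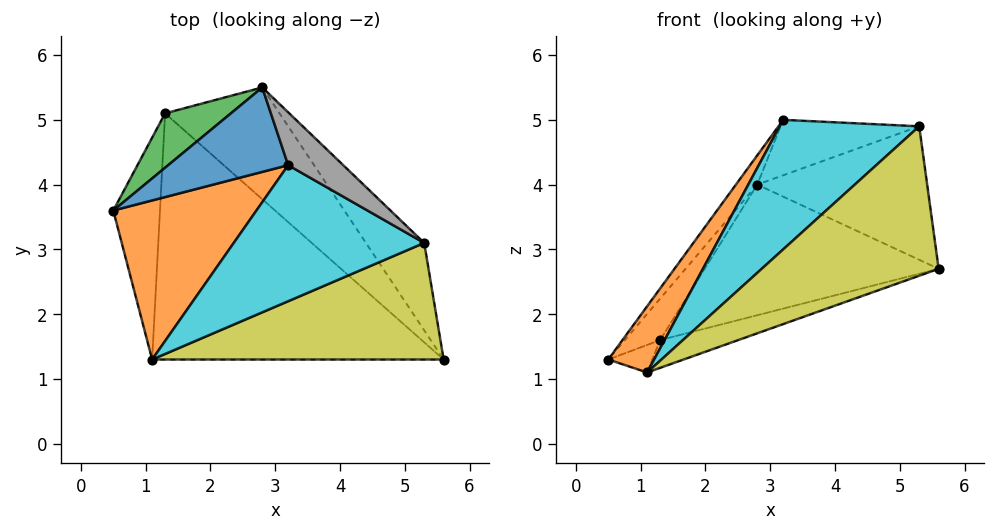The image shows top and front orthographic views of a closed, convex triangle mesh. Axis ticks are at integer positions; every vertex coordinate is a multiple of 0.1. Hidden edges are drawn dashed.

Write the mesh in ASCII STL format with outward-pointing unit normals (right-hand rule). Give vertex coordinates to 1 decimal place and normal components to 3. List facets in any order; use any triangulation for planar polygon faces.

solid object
 facet normal -0.810 0.192 0.554
  outer loop
   vertex 3.2 4.3 5.0
   vertex 2.8 5.5 4.0
   vertex 0.5 3.6 1.3
  endloop
 endfacet
 facet normal -0.759 -0.250 0.601
  outer loop
   vertex 1.1 1.3 1.1
   vertex 3.2 4.3 5.0
   vertex 0.5 3.6 1.3
  endloop
 endfacet
 facet normal -0.820 0.347 0.455
  outer loop
   vertex 1.3 5.1 1.6
   vertex 0.5 3.6 1.3
   vertex 2.8 5.5 4.0
  endloop
 endfacet
 facet normal 0.642 0.582 -0.498
  outer loop
   vertex 1.3 5.1 1.6
   vertex 2.8 5.5 4.0
   vertex 5.6 1.3 2.7
  endloop
 endfacet
 facet normal 0.140 0.122 -0.983
  outer loop
   vertex 1.3 5.1 1.6
   vertex 1.1 1.3 1.1
   vertex 0.5 3.6 1.3
  endloop
 endfacet
 facet normal 0.333 0.106 -0.937
  outer loop
   vertex 1.3 5.1 1.6
   vertex 5.6 1.3 2.7
   vertex 1.1 1.3 1.1
  endloop
 endfacet
 facet normal 0.707 0.591 -0.387
  outer loop
   vertex 5.3 3.1 4.9
   vertex 5.6 1.3 2.7
   vertex 2.8 5.5 4.0
  endloop
 endfacet
 facet normal 0.408 0.661 0.630
  outer loop
   vertex 5.3 3.1 4.9
   vertex 2.8 5.5 4.0
   vertex 3.2 4.3 5.0
  endloop
 endfacet
 facet normal -0.214 -0.770 0.601
  outer loop
   vertex 5.3 3.1 4.9
   vertex 1.1 1.3 1.1
   vertex 5.6 1.3 2.7
  endloop
 endfacet
 facet normal -0.338 -0.649 0.681
  outer loop
   vertex 5.3 3.1 4.9
   vertex 3.2 4.3 5.0
   vertex 1.1 1.3 1.1
  endloop
 endfacet
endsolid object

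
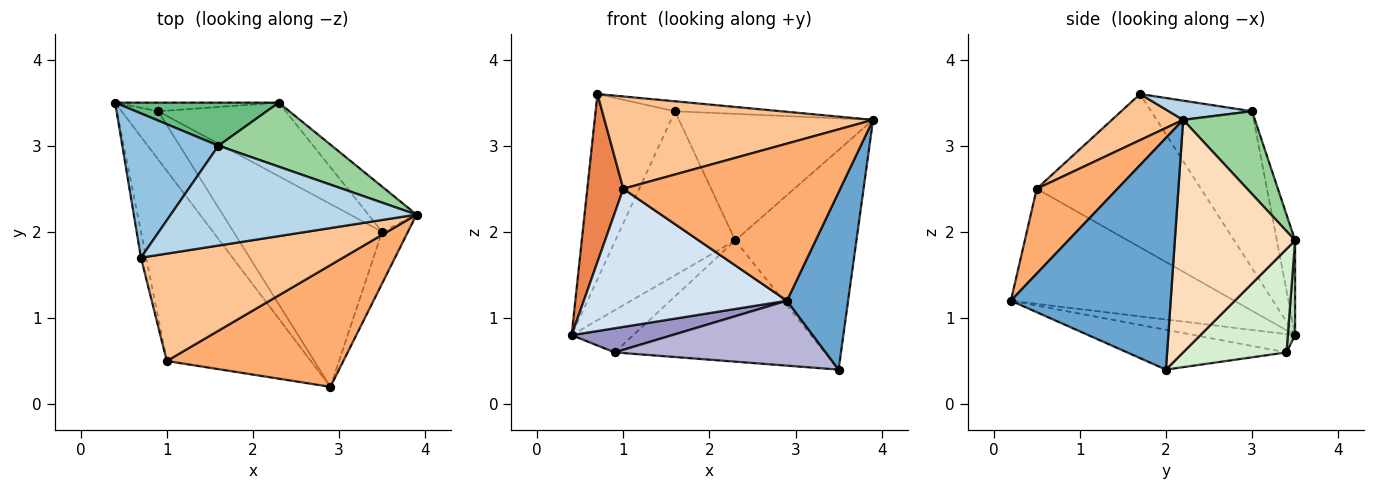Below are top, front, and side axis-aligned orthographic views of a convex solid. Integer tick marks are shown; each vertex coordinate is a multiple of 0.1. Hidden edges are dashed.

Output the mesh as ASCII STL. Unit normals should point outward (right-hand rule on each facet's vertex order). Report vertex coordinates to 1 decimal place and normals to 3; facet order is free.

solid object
 facet normal 0.929 -0.356 -0.104
  outer loop
   vertex 3.5 2.0 0.4
   vertex 3.9 2.2 3.3
   vertex 2.9 0.2 1.2
  endloop
 endfacet
 facet normal -0.708 0.557 0.434
  outer loop
   vertex 1.6 3.0 3.4
   vertex 0.4 3.5 0.8
   vertex 0.7 1.7 3.6
  endloop
 endfacet
 facet normal 0.078 0.099 0.992
  outer loop
   vertex 1.6 3.0 3.4
   vertex 0.7 1.7 3.6
   vertex 3.9 2.2 3.3
  endloop
 endfacet
 facet normal -0.543 -0.494 -0.679
  outer loop
   vertex 1.0 0.5 2.5
   vertex 0.4 3.5 0.8
   vertex 2.9 0.2 1.2
  endloop
 endfacet
 facet normal -0.976 -0.214 -0.033
  outer loop
   vertex 1.0 0.5 2.5
   vertex 0.7 1.7 3.6
   vertex 0.4 3.5 0.8
  endloop
 endfacet
 facet normal 0.282 -0.758 0.588
  outer loop
   vertex 1.0 0.5 2.5
   vertex 2.9 0.2 1.2
   vertex 3.9 2.2 3.3
  endloop
 endfacet
 facet normal 0.170 -0.642 0.747
  outer loop
   vertex 1.0 0.5 2.5
   vertex 3.9 2.2 3.3
   vertex 0.7 1.7 3.6
  endloop
 endfacet
 facet normal 0.697 0.702 -0.145
  outer loop
   vertex 2.3 3.5 1.9
   vertex 3.9 2.2 3.3
   vertex 3.5 2.0 0.4
  endloop
 endfacet
 facet normal -0.145 0.957 0.251
  outer loop
   vertex 2.3 3.5 1.9
   vertex 0.4 3.5 0.8
   vertex 1.6 3.0 3.4
  endloop
 endfacet
 facet normal 0.313 0.847 0.429
  outer loop
   vertex 2.3 3.5 1.9
   vertex 1.6 3.0 3.4
   vertex 3.9 2.2 3.3
  endloop
 endfacet
 facet normal 0.115 0.973 -0.199
  outer loop
   vertex 0.9 3.4 0.6
   vertex 0.4 3.5 0.8
   vertex 2.3 3.5 1.9
  endloop
 endfacet
 facet normal 0.388 0.788 -0.478
  outer loop
   vertex 0.9 3.4 0.6
   vertex 2.3 3.5 1.9
   vertex 3.5 2.0 0.4
  endloop
 endfacet
 facet normal -0.408 -0.408 -0.816
  outer loop
   vertex 0.9 3.4 0.6
   vertex 2.9 0.2 1.2
   vertex 0.4 3.5 0.8
  endloop
 endfacet
 facet normal -0.245 -0.324 -0.914
  outer loop
   vertex 0.9 3.4 0.6
   vertex 3.5 2.0 0.4
   vertex 2.9 0.2 1.2
  endloop
 endfacet
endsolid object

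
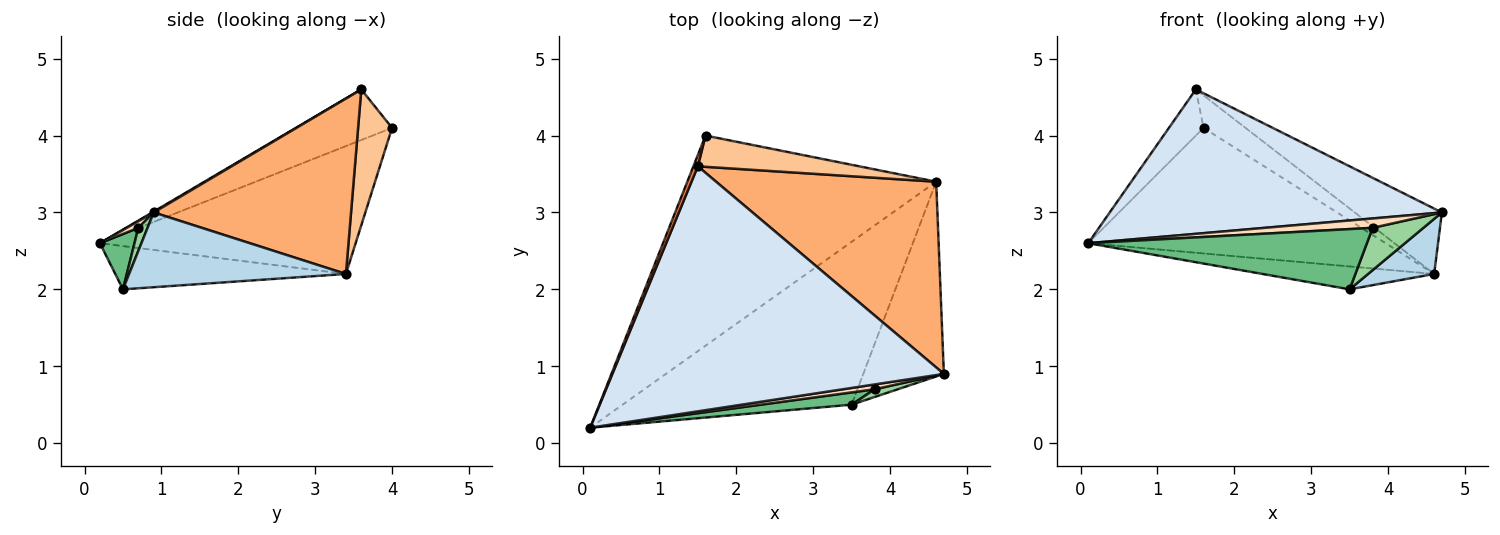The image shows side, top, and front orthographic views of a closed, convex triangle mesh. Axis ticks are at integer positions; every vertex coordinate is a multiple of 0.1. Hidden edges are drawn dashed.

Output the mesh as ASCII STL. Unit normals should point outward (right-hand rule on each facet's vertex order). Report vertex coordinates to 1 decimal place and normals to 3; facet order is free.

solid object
 facet normal -0.404 0.469 -0.785
  outer loop
   vertex 4.6 3.4 2.2
   vertex 0.1 0.2 2.6
   vertex 1.6 4.0 4.1
  endloop
 endfacet
 facet normal -0.184 0.137 -0.973
  outer loop
   vertex 4.6 3.4 2.2
   vertex 3.5 0.5 2.0
   vertex 0.1 0.2 2.6
  endloop
 endfacet
 facet normal 0.666 -0.203 -0.718
  outer loop
   vertex 4.6 3.4 2.2
   vertex 4.7 0.9 3.0
   vertex 3.5 0.5 2.0
  endloop
 endfacet
 facet normal 0.002 -0.508 0.862
  outer loop
   vertex 1.5 3.6 4.6
   vertex 0.1 0.2 2.6
   vertex 4.7 0.9 3.0
  endloop
 endfacet
 facet normal -0.938 0.338 0.083
  outer loop
   vertex 1.5 3.6 4.6
   vertex 1.6 4.0 4.1
   vertex 0.1 0.2 2.6
  endloop
 endfacet
 facet normal 0.601 0.265 0.754
  outer loop
   vertex 1.5 3.6 4.6
   vertex 4.7 0.9 3.0
   vertex 4.6 3.4 2.2
  endloop
 endfacet
 facet normal 0.504 0.623 0.599
  outer loop
   vertex 1.5 3.6 4.6
   vertex 4.6 3.4 2.2
   vertex 1.6 4.0 4.1
  endloop
 endfacet
 facet normal 0.095 -0.884 0.458
  outer loop
   vertex 3.8 0.7 2.8
   vertex 4.7 0.9 3.0
   vertex 0.1 0.2 2.6
  endloop
 endfacet
 facet normal 0.121 -0.973 0.198
  outer loop
   vertex 3.8 0.7 2.8
   vertex 0.1 0.2 2.6
   vertex 3.5 0.5 2.0
  endloop
 endfacet
 facet normal 0.176 -0.968 0.176
  outer loop
   vertex 3.8 0.7 2.8
   vertex 3.5 0.5 2.0
   vertex 4.7 0.9 3.0
  endloop
 endfacet
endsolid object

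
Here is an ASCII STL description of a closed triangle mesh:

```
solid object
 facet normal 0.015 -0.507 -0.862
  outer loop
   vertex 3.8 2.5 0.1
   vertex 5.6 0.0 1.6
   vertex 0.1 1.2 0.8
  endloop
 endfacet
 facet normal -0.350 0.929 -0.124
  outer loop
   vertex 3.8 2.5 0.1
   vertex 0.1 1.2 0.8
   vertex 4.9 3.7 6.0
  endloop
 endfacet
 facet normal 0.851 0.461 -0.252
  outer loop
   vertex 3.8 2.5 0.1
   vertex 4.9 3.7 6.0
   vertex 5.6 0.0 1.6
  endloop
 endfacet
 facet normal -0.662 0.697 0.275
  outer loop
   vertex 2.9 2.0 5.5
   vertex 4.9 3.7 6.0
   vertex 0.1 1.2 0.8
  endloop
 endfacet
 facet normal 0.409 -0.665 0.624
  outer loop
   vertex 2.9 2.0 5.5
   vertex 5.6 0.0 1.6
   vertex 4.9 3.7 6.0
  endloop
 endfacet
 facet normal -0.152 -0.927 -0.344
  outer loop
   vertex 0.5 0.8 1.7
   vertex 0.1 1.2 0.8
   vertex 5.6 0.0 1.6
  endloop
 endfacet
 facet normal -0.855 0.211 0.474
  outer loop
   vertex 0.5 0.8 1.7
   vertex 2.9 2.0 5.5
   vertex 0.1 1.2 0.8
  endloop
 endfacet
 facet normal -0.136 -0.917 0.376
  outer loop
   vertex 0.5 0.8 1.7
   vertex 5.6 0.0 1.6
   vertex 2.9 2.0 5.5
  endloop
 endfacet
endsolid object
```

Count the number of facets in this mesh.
8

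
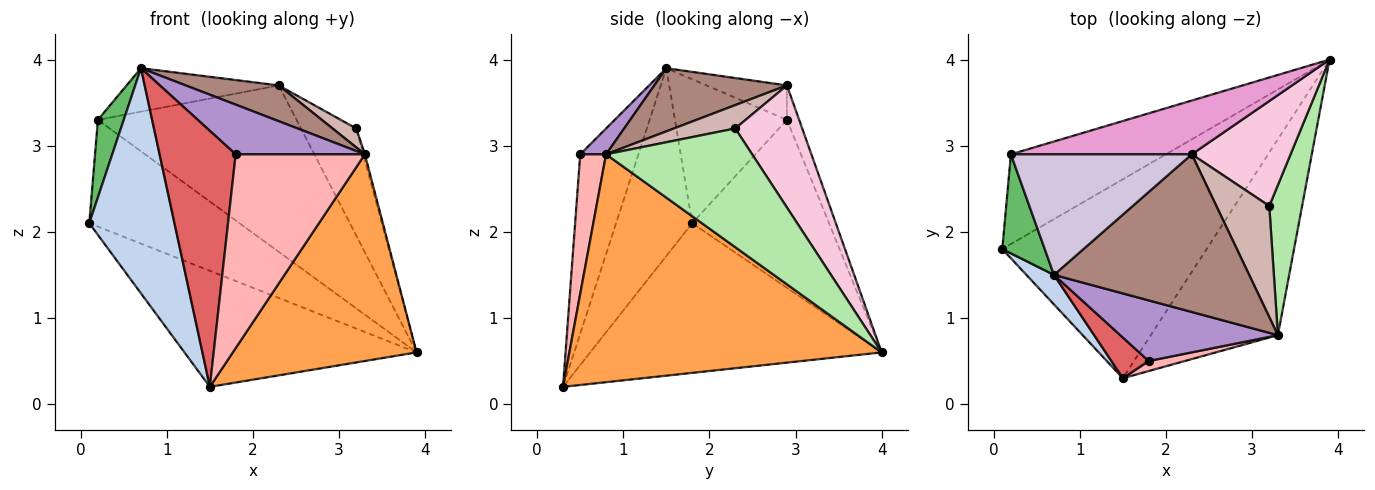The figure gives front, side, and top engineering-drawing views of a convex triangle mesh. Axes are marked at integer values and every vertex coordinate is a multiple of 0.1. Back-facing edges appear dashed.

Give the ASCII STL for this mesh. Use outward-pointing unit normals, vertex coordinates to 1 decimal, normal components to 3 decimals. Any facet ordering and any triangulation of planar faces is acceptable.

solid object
 facet normal -0.535 0.426 -0.730
  outer loop
   vertex 1.5 0.3 0.2
   vertex 0.1 1.8 2.1
   vertex 3.9 4.0 0.6
  endloop
 endfacet
 facet normal -0.663 -0.742 0.097
  outer loop
   vertex 0.7 1.5 3.9
   vertex 0.1 1.8 2.1
   vertex 1.5 0.3 0.2
  endloop
 endfacet
 facet normal 0.777 -0.457 -0.433
  outer loop
   vertex 3.3 0.8 2.9
   vertex 1.5 0.3 0.2
   vertex 3.9 4.0 0.6
  endloop
 endfacet
 facet normal -0.572 0.628 -0.528
  outer loop
   vertex 0.2 2.9 3.3
   vertex 3.9 4.0 0.6
   vertex 0.1 1.8 2.1
  endloop
 endfacet
 facet normal -0.937 -0.216 0.276
  outer loop
   vertex 0.2 2.9 3.3
   vertex 0.1 1.8 2.1
   vertex 0.7 1.5 3.9
  endloop
 endfacet
 facet normal 0.964 0.011 0.267
  outer loop
   vertex 3.2 2.3 3.2
   vertex 3.3 0.8 2.9
   vertex 3.9 4.0 0.6
  endloop
 endfacet
 facet normal -0.603 -0.788 0.125
  outer loop
   vertex 1.8 0.5 2.9
   vertex 0.7 1.5 3.9
   vertex 1.5 0.3 0.2
  endloop
 endfacet
 facet normal 0.196 -0.979 0.051
  outer loop
   vertex 1.8 0.5 2.9
   vertex 1.5 0.3 0.2
   vertex 3.3 0.8 2.9
  endloop
 endfacet
 facet normal 0.126 -0.629 0.767
  outer loop
   vertex 1.8 0.5 2.9
   vertex 3.3 0.8 2.9
   vertex 0.7 1.5 3.9
  endloop
 endfacet
 facet normal -0.176 0.334 0.926
  outer loop
   vertex 2.3 2.9 3.7
   vertex 0.2 2.9 3.3
   vertex 0.7 1.5 3.9
  endloop
 endfacet
 facet normal 0.301 -0.211 0.930
  outer loop
   vertex 2.3 2.9 3.7
   vertex 0.7 1.5 3.9
   vertex 3.3 0.8 2.9
  endloop
 endfacet
 facet normal 0.399 -0.154 0.904
  outer loop
   vertex 2.3 2.9 3.7
   vertex 3.3 0.8 2.9
   vertex 3.2 2.3 3.2
  endloop
 endfacet
 facet normal -0.058 0.950 0.307
  outer loop
   vertex 2.3 2.9 3.7
   vertex 3.9 4.0 0.6
   vertex 0.2 2.9 3.3
  endloop
 endfacet
 facet normal 0.654 0.540 0.529
  outer loop
   vertex 2.3 2.9 3.7
   vertex 3.2 2.3 3.2
   vertex 3.9 4.0 0.6
  endloop
 endfacet
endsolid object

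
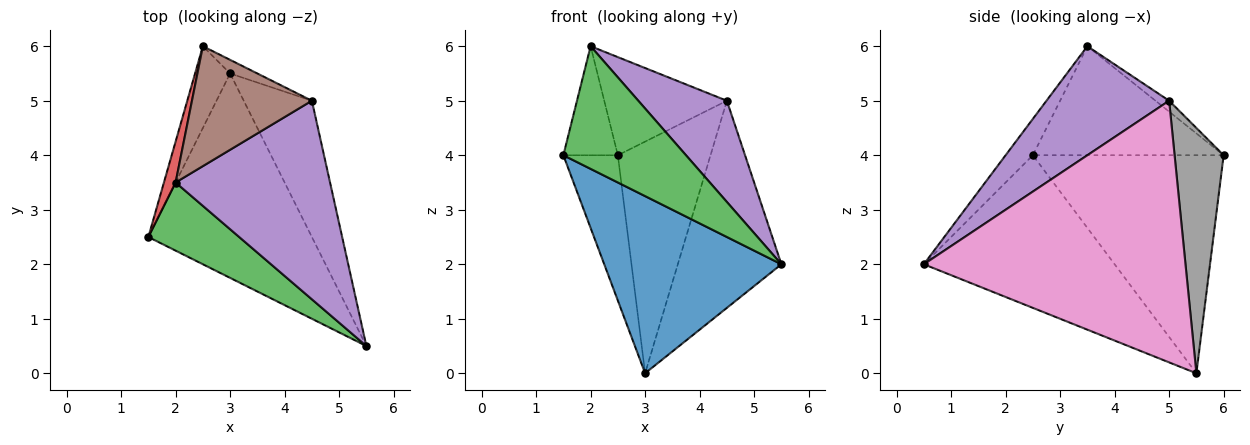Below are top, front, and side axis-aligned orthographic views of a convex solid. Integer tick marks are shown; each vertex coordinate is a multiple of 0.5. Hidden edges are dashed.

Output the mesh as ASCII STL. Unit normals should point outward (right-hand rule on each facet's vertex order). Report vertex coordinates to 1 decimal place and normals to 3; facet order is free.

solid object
 facet normal -0.576 -0.535 -0.618
  outer loop
   vertex 3.0 5.5 0.0
   vertex 5.5 0.5 2.0
   vertex 1.5 2.5 4.0
  endloop
 endfacet
 facet normal -0.950 0.271 -0.153
  outer loop
   vertex 3.0 5.5 0.0
   vertex 1.5 2.5 4.0
   vertex 2.5 6.0 4.0
  endloop
 endfacet
 facet normal -0.191 -0.858 0.477
  outer loop
   vertex 2.0 3.5 6.0
   vertex 1.5 2.5 4.0
   vertex 5.5 0.5 2.0
  endloop
 endfacet
 facet normal -0.956 0.273 0.102
  outer loop
   vertex 2.0 3.5 6.0
   vertex 2.5 6.0 4.0
   vertex 1.5 2.5 4.0
  endloop
 endfacet
 facet normal 0.532 -0.384 0.754
  outer loop
   vertex 4.5 5.0 5.0
   vertex 2.0 3.5 6.0
   vertex 5.5 0.5 2.0
  endloop
 endfacet
 facet normal -0.070 0.632 0.772
  outer loop
   vertex 4.5 5.0 5.0
   vertex 2.5 6.0 4.0
   vertex 2.0 3.5 6.0
  endloop
 endfacet
 facet normal 0.904 0.358 -0.235
  outer loop
   vertex 4.5 5.0 5.0
   vertex 5.5 0.5 2.0
   vertex 3.0 5.5 0.0
  endloop
 endfacet
 facet normal 0.467 0.883 -0.052
  outer loop
   vertex 4.5 5.0 5.0
   vertex 3.0 5.5 0.0
   vertex 2.5 6.0 4.0
  endloop
 endfacet
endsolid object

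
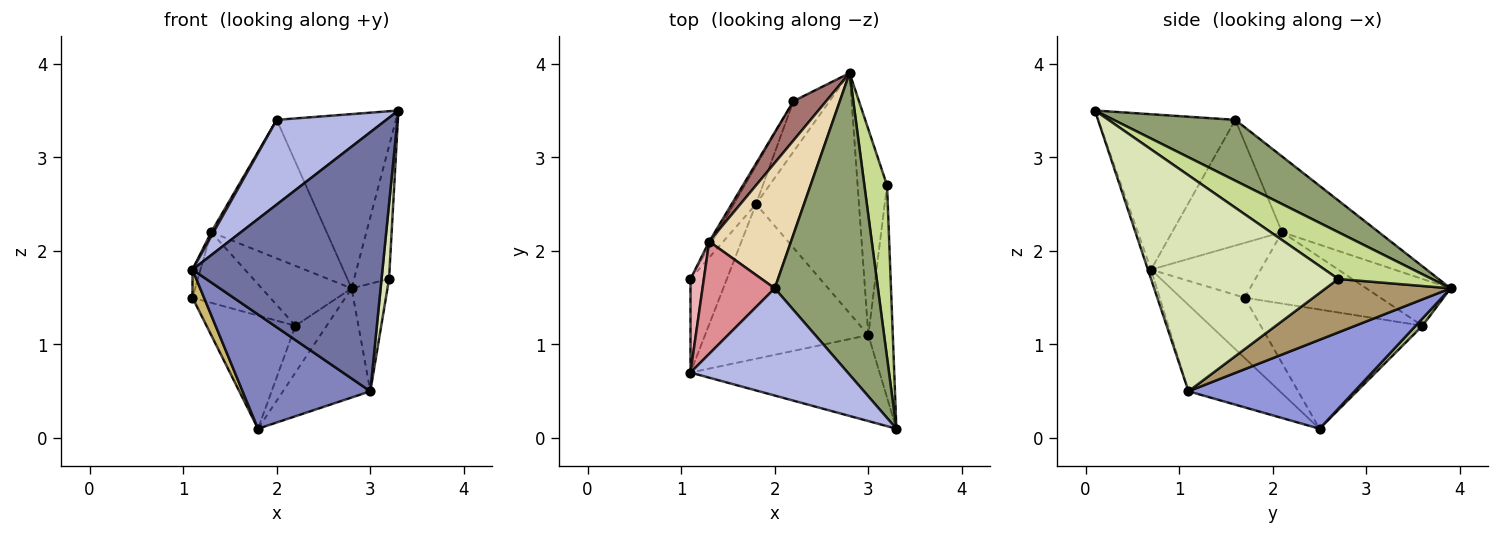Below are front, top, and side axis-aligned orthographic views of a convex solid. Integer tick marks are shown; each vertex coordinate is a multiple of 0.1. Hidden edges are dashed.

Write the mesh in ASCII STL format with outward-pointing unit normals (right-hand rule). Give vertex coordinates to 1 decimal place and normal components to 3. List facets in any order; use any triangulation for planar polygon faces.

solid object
 facet normal -0.016 -0.949 -0.315
  outer loop
   vertex 3.0 1.1 0.5
   vertex 3.3 0.1 3.5
   vertex 1.1 0.7 1.8
  endloop
 endfacet
 facet normal -0.391 -0.547 -0.740
  outer loop
   vertex 3.0 1.1 0.5
   vertex 1.1 0.7 1.8
   vertex 1.8 2.5 0.1
  endloop
 endfacet
 facet normal 0.618 0.325 -0.716
  outer loop
   vertex 3.0 1.1 0.5
   vertex 1.8 2.5 0.1
   vertex 2.8 3.9 1.6
  endloop
 endfacet
 facet normal -0.613 -0.490 0.620
  outer loop
   vertex 2.0 1.6 3.4
   vertex 1.1 0.7 1.8
   vertex 3.3 0.1 3.5
  endloop
 endfacet
 facet normal 0.455 0.445 0.771
  outer loop
   vertex 2.0 1.6 3.4
   vertex 3.3 0.1 3.5
   vertex 2.8 3.9 1.6
  endloop
 endfacet
 facet normal 0.148 0.672 -0.726
  outer loop
   vertex 2.2 3.6 1.2
   vertex 2.8 3.9 1.6
   vertex 1.8 2.5 0.1
  endloop
 endfacet
 facet normal 0.853 0.319 0.413
  outer loop
   vertex 3.2 2.7 1.7
   vertex 2.8 3.9 1.6
   vertex 3.3 0.1 3.5
  endloop
 endfacet
 facet normal 0.993 -0.040 -0.113
  outer loop
   vertex 3.2 2.7 1.7
   vertex 3.3 0.1 3.5
   vertex 3.0 1.1 0.5
  endloop
 endfacet
 facet normal 0.850 0.244 -0.467
  outer loop
   vertex 3.2 2.7 1.7
   vertex 3.0 1.1 0.5
   vertex 2.8 3.9 1.6
  endloop
 endfacet
 facet normal -0.846 -0.153 -0.511
  outer loop
   vertex 1.1 1.7 1.5
   vertex 1.8 2.5 0.1
   vertex 1.1 0.7 1.8
  endloop
 endfacet
 facet normal -0.865 0.475 -0.161
  outer loop
   vertex 1.1 1.7 1.5
   vertex 2.2 3.6 1.2
   vertex 1.8 2.5 0.1
  endloop
 endfacet
 facet normal -0.528 0.630 0.570
  outer loop
   vertex 1.3 2.1 2.2
   vertex 2.0 1.6 3.4
   vertex 2.8 3.9 1.6
  endloop
 endfacet
 facet normal -0.617 0.658 0.432
  outer loop
   vertex 1.3 2.1 2.2
   vertex 2.8 3.9 1.6
   vertex 2.2 3.6 1.2
  endloop
 endfacet
 facet normal -0.867 0.496 -0.036
  outer loop
   vertex 1.3 2.1 2.2
   vertex 2.2 3.6 1.2
   vertex 1.1 1.7 1.5
  endloop
 endfacet
 facet normal -0.867 -0.018 0.498
  outer loop
   vertex 1.3 2.1 2.2
   vertex 1.1 0.7 1.8
   vertex 2.0 1.6 3.4
  endloop
 endfacet
 facet normal -0.969 0.071 0.236
  outer loop
   vertex 1.3 2.1 2.2
   vertex 1.1 1.7 1.5
   vertex 1.1 0.7 1.8
  endloop
 endfacet
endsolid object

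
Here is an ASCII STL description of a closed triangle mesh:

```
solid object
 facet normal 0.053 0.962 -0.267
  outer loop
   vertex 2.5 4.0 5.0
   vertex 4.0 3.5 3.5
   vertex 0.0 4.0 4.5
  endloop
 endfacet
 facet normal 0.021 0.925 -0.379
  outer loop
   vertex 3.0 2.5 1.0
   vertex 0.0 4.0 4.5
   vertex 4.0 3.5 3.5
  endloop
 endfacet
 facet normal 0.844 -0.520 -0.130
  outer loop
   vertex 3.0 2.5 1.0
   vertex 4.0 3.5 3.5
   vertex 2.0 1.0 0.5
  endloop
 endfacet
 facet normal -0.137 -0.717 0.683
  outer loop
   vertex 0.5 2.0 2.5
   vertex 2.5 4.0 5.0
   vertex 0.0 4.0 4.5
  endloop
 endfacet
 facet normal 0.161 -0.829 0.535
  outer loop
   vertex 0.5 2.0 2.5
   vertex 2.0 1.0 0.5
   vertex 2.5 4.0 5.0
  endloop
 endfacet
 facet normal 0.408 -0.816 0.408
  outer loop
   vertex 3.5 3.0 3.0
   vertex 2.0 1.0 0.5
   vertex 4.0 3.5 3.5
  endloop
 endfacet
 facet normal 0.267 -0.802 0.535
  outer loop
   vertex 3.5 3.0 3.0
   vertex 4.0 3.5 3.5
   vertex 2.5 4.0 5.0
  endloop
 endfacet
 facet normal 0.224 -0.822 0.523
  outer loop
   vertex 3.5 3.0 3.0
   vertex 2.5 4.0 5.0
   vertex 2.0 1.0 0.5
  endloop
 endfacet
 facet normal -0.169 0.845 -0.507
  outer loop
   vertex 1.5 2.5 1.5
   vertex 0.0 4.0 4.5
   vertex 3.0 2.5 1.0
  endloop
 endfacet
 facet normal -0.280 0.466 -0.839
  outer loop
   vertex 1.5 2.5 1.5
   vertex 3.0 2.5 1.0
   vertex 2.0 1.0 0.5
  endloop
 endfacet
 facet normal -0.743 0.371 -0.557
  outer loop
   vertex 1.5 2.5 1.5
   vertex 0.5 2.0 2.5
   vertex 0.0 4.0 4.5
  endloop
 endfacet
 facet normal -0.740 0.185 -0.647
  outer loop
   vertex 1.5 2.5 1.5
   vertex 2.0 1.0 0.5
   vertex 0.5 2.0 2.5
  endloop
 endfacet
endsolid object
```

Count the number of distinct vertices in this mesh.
8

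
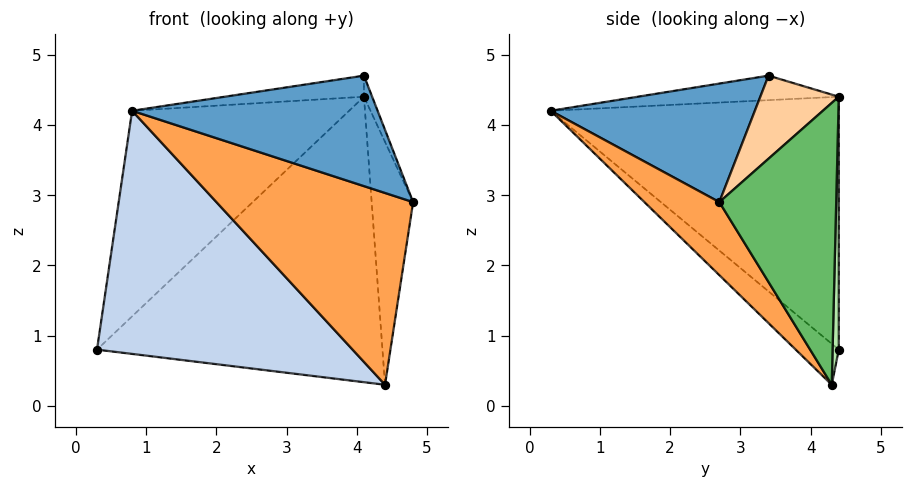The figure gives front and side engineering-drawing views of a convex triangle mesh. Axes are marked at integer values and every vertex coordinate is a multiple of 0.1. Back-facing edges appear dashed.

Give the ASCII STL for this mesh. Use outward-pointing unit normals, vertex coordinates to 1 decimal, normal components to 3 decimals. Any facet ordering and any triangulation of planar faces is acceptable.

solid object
 facet normal 0.561 -0.674 0.480
  outer loop
   vertex 4.1 3.4 4.7
   vertex 0.8 0.3 4.2
   vertex 4.8 2.7 2.9
  endloop
 endfacet
 facet normal -0.108 -0.642 -0.759
  outer loop
   vertex 4.4 4.3 0.3
   vertex 0.8 0.3 4.2
   vertex 0.3 4.4 0.8
  endloop
 endfacet
 facet normal 0.301 -0.791 -0.533
  outer loop
   vertex 4.4 4.3 0.3
   vertex 4.8 2.7 2.9
   vertex 0.8 0.3 4.2
  endloop
 endfacet
 facet normal 0.940 0.098 0.327
  outer loop
   vertex 4.1 4.4 4.4
   vertex 4.1 3.4 4.7
   vertex 4.8 2.7 2.9
  endloop
 endfacet
 facet normal 0.941 0.334 0.061
  outer loop
   vertex 4.1 4.4 4.4
   vertex 4.8 2.7 2.9
   vertex 4.4 4.3 0.3
  endloop
 endfacet
 facet normal 0.022 1.000 -0.023
  outer loop
   vertex 4.1 4.4 4.4
   vertex 4.4 4.3 0.3
   vertex 0.3 4.4 0.8
  endloop
 endfacet
 facet normal -0.611 0.460 0.645
  outer loop
   vertex 4.1 4.4 4.4
   vertex 0.3 4.4 0.8
   vertex 0.8 0.3 4.2
  endloop
 endfacet
 facet normal -0.383 0.265 0.885
  outer loop
   vertex 4.1 4.4 4.4
   vertex 0.8 0.3 4.2
   vertex 4.1 3.4 4.7
  endloop
 endfacet
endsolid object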